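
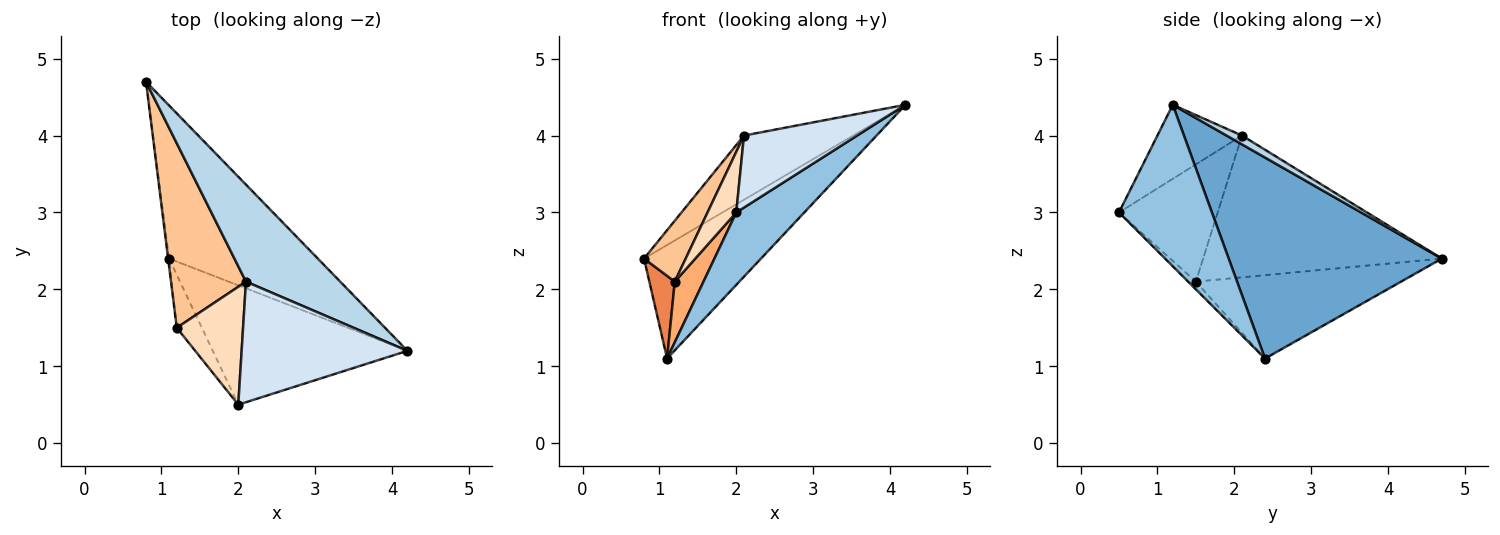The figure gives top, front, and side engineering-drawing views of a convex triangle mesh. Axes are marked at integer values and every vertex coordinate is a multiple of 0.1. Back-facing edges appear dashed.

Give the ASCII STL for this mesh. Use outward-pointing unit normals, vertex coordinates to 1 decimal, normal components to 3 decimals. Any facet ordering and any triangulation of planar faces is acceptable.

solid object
 facet normal 0.736 0.404 -0.544
  outer loop
   vertex 1.1 2.4 1.1
   vertex 0.8 4.7 2.4
   vertex 4.2 1.2 4.4
  endloop
 endfacet
 facet normal 0.578 -0.423 -0.697
  outer loop
   vertex 1.1 2.4 1.1
   vertex 4.2 1.2 4.4
   vertex 2.0 0.5 3.0
  endloop
 endfacet
 facet normal 0.078 0.550 0.831
  outer loop
   vertex 2.1 2.1 4.0
   vertex 4.2 1.2 4.4
   vertex 0.8 4.7 2.4
  endloop
 endfacet
 facet normal -0.358 -0.479 0.802
  outer loop
   vertex 2.1 2.1 4.0
   vertex 2.0 0.5 3.0
   vertex 4.2 1.2 4.4
  endloop
 endfacet
 facet normal -0.992 -0.123 -0.011
  outer loop
   vertex 1.2 1.5 2.1
   vertex 0.8 4.7 2.4
   vertex 1.1 2.4 1.1
  endloop
 endfacet
 facet normal -0.198 -0.738 -0.645
  outer loop
   vertex 1.2 1.5 2.1
   vertex 1.1 2.4 1.1
   vertex 2.0 0.5 3.0
  endloop
 endfacet
 facet normal -0.874 -0.153 0.462
  outer loop
   vertex 1.2 1.5 2.1
   vertex 2.1 2.1 4.0
   vertex 0.8 4.7 2.4
  endloop
 endfacet
 facet normal -0.844 -0.246 0.477
  outer loop
   vertex 1.2 1.5 2.1
   vertex 2.0 0.5 3.0
   vertex 2.1 2.1 4.0
  endloop
 endfacet
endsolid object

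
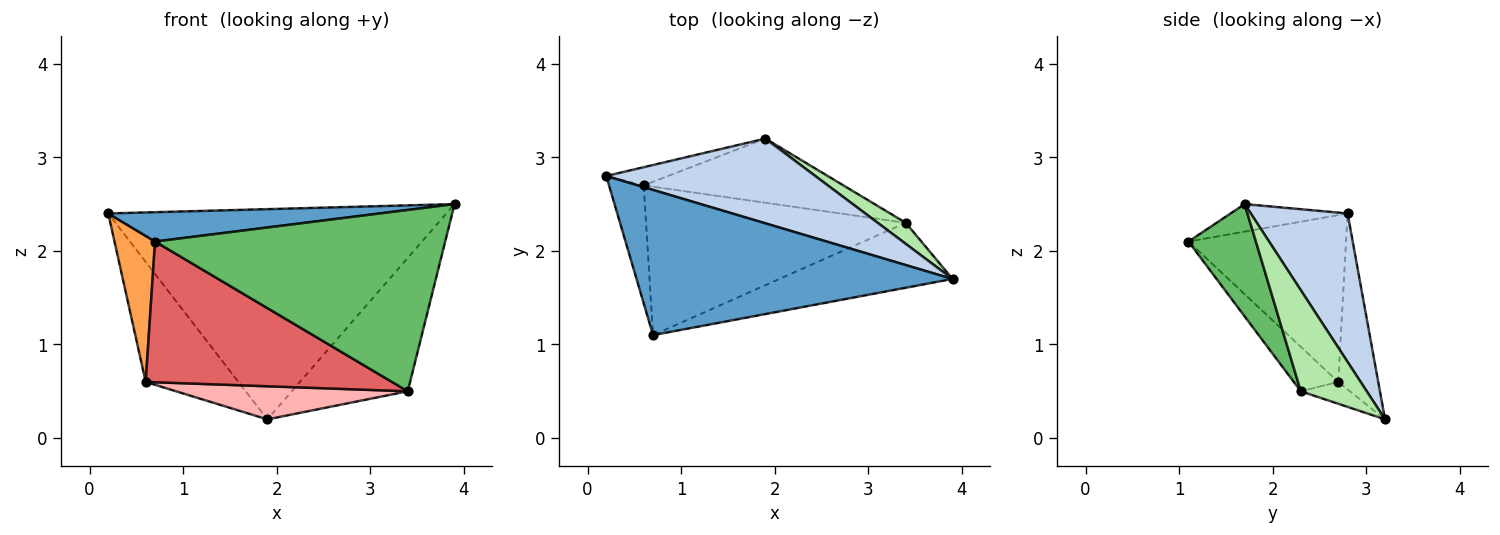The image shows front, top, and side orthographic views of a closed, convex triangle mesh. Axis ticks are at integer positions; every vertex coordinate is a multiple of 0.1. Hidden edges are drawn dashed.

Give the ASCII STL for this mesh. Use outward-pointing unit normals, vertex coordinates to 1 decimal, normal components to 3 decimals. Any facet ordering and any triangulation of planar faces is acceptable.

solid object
 facet normal -0.085 -0.197 0.977
  outer loop
   vertex 0.7 1.1 2.1
   vertex 3.9 1.7 2.5
   vertex 0.2 2.8 2.4
  endloop
 endfacet
 facet normal 0.257 0.896 0.361
  outer loop
   vertex 1.9 3.2 0.2
   vertex 0.2 2.8 2.4
   vertex 3.9 1.7 2.5
  endloop
 endfacet
 facet normal -0.949 -0.244 -0.197
  outer loop
   vertex 0.6 2.7 0.6
   vertex 0.7 1.1 2.1
   vertex 0.2 2.8 2.4
  endloop
 endfacet
 facet normal -0.392 0.910 -0.138
  outer loop
   vertex 0.6 2.7 0.6
   vertex 0.2 2.8 2.4
   vertex 1.9 3.2 0.2
  endloop
 endfacet
 facet normal 0.214 -0.920 -0.329
  outer loop
   vertex 3.4 2.3 0.5
   vertex 3.9 1.7 2.5
   vertex 0.7 1.1 2.1
  endloop
 endfacet
 facet normal 0.490 0.861 0.136
  outer loop
   vertex 3.4 2.3 0.5
   vertex 1.9 3.2 0.2
   vertex 3.9 1.7 2.5
  endloop
 endfacet
 facet normal -0.123 -0.683 -0.720
  outer loop
   vertex 3.4 2.3 0.5
   vertex 0.7 1.1 2.1
   vertex 0.6 2.7 0.6
  endloop
 endfacet
 facet normal -0.097 -0.456 -0.885
  outer loop
   vertex 3.4 2.3 0.5
   vertex 0.6 2.7 0.6
   vertex 1.9 3.2 0.2
  endloop
 endfacet
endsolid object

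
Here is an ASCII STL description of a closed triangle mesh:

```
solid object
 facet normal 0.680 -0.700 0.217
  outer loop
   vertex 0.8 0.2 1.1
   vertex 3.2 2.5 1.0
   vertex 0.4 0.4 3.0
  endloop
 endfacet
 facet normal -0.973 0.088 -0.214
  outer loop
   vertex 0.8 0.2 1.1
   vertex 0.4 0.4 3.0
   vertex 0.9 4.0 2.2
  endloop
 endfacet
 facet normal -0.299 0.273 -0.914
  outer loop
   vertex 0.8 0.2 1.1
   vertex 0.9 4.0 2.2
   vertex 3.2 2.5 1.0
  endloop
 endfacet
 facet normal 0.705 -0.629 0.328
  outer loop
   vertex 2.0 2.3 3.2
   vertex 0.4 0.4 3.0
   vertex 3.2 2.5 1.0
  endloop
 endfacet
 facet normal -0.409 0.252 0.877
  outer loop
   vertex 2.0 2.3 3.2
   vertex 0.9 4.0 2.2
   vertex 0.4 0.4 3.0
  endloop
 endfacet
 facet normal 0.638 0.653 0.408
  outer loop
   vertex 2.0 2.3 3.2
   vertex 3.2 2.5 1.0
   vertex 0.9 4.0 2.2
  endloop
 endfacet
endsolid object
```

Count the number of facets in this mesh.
6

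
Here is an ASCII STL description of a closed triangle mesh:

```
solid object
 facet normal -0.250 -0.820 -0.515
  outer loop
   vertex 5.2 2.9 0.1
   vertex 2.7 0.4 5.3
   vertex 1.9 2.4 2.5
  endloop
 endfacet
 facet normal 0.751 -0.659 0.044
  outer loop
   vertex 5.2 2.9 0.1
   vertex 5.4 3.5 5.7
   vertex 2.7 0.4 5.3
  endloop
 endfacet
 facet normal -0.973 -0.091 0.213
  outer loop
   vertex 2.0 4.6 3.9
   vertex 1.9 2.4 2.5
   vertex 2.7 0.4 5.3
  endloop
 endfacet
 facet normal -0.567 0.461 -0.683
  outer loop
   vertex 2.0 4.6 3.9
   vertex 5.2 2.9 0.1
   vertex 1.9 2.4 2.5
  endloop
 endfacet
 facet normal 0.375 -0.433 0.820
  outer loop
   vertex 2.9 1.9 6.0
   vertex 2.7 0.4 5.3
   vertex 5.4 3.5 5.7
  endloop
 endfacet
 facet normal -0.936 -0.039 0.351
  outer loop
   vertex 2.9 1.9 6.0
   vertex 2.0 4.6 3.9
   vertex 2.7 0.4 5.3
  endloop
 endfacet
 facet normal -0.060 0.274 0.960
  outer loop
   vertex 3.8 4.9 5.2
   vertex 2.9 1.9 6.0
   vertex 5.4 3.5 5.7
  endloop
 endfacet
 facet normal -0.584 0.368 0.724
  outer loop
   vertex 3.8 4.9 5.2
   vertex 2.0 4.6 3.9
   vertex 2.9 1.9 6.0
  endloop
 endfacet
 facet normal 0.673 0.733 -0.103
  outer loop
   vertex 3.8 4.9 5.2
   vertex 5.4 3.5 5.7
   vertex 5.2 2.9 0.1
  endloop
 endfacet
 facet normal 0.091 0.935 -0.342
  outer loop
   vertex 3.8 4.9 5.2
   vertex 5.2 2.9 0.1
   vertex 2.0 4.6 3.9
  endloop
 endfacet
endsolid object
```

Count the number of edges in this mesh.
15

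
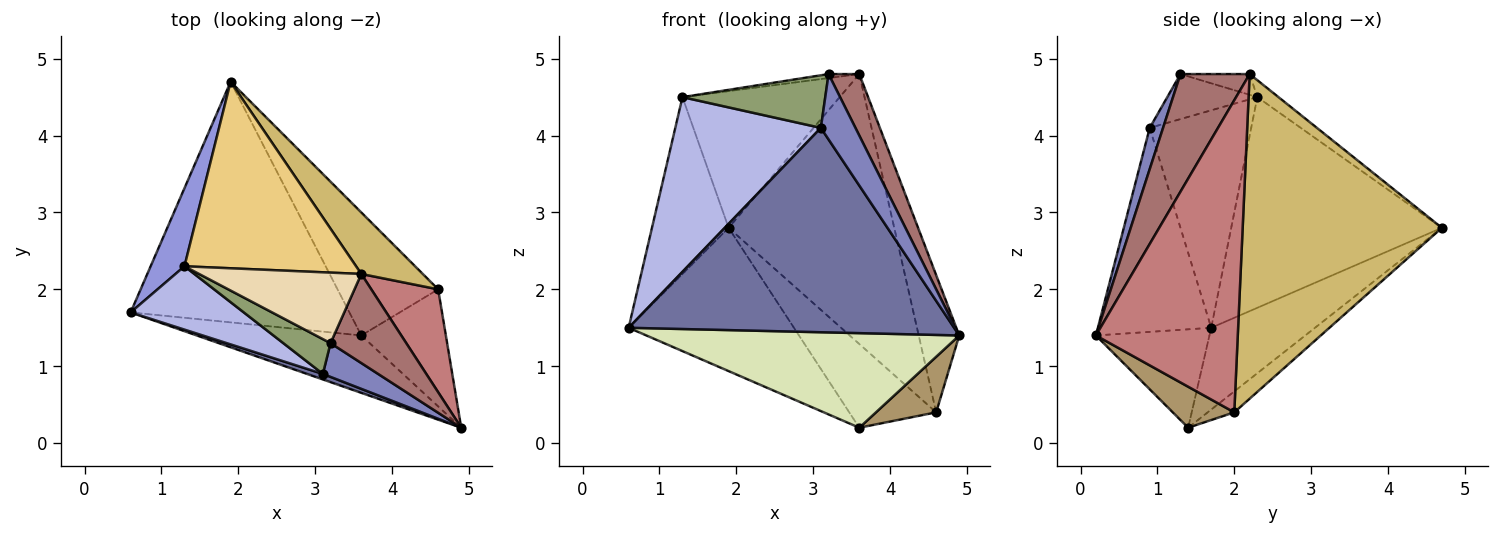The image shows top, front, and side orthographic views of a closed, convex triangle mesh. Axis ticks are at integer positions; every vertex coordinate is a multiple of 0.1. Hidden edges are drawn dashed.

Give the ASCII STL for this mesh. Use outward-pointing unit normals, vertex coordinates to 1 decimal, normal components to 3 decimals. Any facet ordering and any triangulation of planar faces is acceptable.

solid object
 facet normal -0.329 -0.944 0.026
  outer loop
   vertex 3.1 0.9 4.1
   vertex 0.6 1.7 1.5
   vertex 4.9 0.2 1.4
  endloop
 endfacet
 facet normal 0.324 -0.841 0.434
  outer loop
   vertex 3.1 0.9 4.1
   vertex 4.9 0.2 1.4
   vertex 3.2 1.3 4.8
  endloop
 endfacet
 facet normal -0.929 0.338 0.149
  outer loop
   vertex 1.3 2.3 4.5
   vertex 1.9 4.7 2.8
   vertex 0.6 1.7 1.5
  endloop
 endfacet
 facet normal -0.548 -0.786 0.285
  outer loop
   vertex 1.3 2.3 4.5
   vertex 0.6 1.7 1.5
   vertex 3.1 0.9 4.1
  endloop
 endfacet
 facet normal -0.466 -0.738 0.488
  outer loop
   vertex 1.3 2.3 4.5
   vertex 3.1 0.9 4.1
   vertex 3.2 1.3 4.8
  endloop
 endfacet
 facet normal -0.306 0.487 -0.818
  outer loop
   vertex 3.6 1.4 0.2
   vertex 0.6 1.7 1.5
   vertex 1.9 4.7 2.8
  endloop
 endfacet
 facet normal -0.170 0.554 -0.815
  outer loop
   vertex 3.6 1.4 0.2
   vertex 1.9 4.7 2.8
   vertex 4.6 2.0 0.4
  endloop
 endfacet
 facet normal -0.296 -0.817 -0.495
  outer loop
   vertex 3.6 1.4 0.2
   vertex 4.9 0.2 1.4
   vertex 0.6 1.7 1.5
  endloop
 endfacet
 facet normal 0.401 -0.393 -0.827
  outer loop
   vertex 3.6 1.4 0.2
   vertex 4.6 2.0 0.4
   vertex 4.9 0.2 1.4
  endloop
 endfacet
 facet normal 0.761 0.633 0.144
  outer loop
   vertex 3.6 2.2 4.8
   vertex 4.6 2.0 0.4
   vertex 1.9 4.7 2.8
  endloop
 endfacet
 facet normal -0.079 0.589 0.804
  outer loop
   vertex 3.6 2.2 4.8
   vertex 1.9 4.7 2.8
   vertex 1.3 2.3 4.5
  endloop
 endfacet
 facet normal -0.127 0.056 0.990
  outer loop
   vertex 3.6 2.2 4.8
   vertex 1.3 2.3 4.5
   vertex 3.2 1.3 4.8
  endloop
 endfacet
 facet normal 0.788 -0.350 0.507
  outer loop
   vertex 3.6 2.2 4.8
   vertex 3.2 1.3 4.8
   vertex 4.9 0.2 1.4
  endloop
 endfacet
 facet normal 0.942 0.269 0.202
  outer loop
   vertex 3.6 2.2 4.8
   vertex 4.9 0.2 1.4
   vertex 4.6 2.0 0.4
  endloop
 endfacet
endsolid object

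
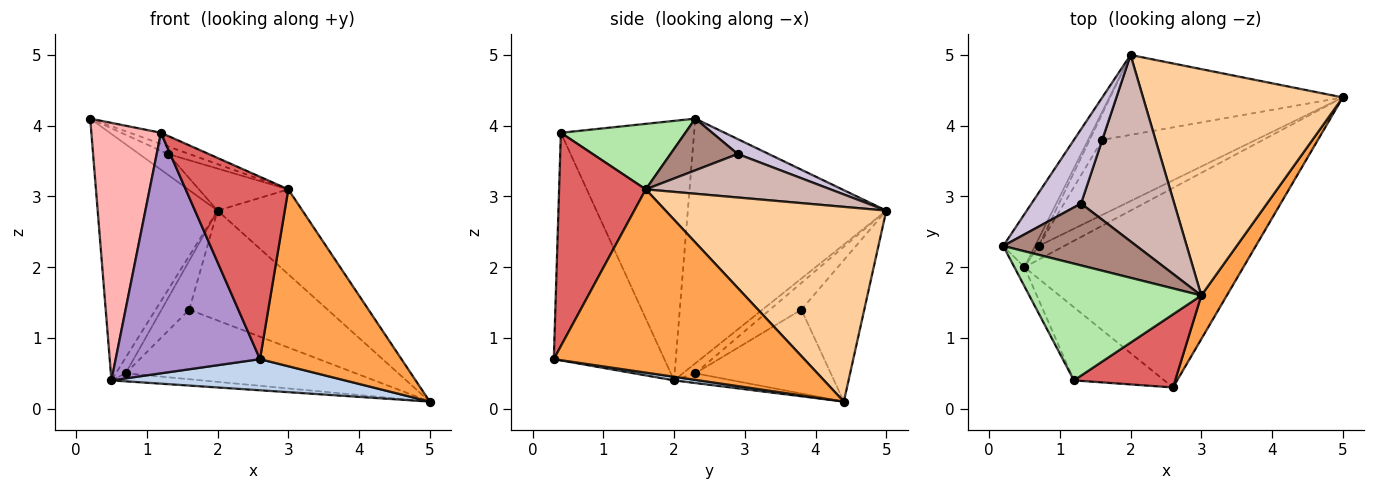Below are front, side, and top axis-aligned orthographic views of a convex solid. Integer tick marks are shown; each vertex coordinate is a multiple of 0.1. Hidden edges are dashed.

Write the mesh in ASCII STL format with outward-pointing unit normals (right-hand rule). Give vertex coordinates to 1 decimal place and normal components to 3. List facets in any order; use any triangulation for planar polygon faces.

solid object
 facet normal -0.851 0.514 -0.111
  outer loop
   vertex 0.5 2.0 0.4
   vertex 0.2 2.3 4.1
   vertex 2.0 5.0 2.8
  endloop
 endfacet
 facet normal 0.016 -0.154 -0.988
  outer loop
   vertex 0.5 2.0 0.4
   vertex 5.0 4.4 0.1
   vertex 2.6 0.3 0.7
  endloop
 endfacet
 facet normal 0.864 -0.488 0.120
  outer loop
   vertex 3.0 1.6 3.1
   vertex 2.6 0.3 0.7
   vertex 5.0 4.4 0.1
  endloop
 endfacet
 facet normal 0.674 0.259 0.692
  outer loop
   vertex 3.0 1.6 3.1
   vertex 5.0 4.4 0.1
   vertex 2.0 5.0 2.8
  endloop
 endfacet
 facet normal -0.345 0.759 -0.552
  outer loop
   vertex 1.6 3.8 1.4
   vertex 2.0 5.0 2.8
   vertex 5.0 4.4 0.1
  endloop
 endfacet
 facet normal 0.355 0.089 0.931
  outer loop
   vertex 1.2 0.4 3.9
   vertex 3.0 1.6 3.1
   vertex 0.2 2.3 4.1
  endloop
 endfacet
 facet normal 0.617 -0.730 0.293
  outer loop
   vertex 1.2 0.4 3.9
   vertex 2.6 0.3 0.7
   vertex 3.0 1.6 3.1
  endloop
 endfacet
 facet normal -0.886 -0.463 -0.034
  outer loop
   vertex 1.2 0.4 3.9
   vertex 0.2 2.3 4.1
   vertex 0.5 2.0 0.4
  endloop
 endfacet
 facet normal -0.591 -0.772 -0.235
  outer loop
   vertex 1.2 0.4 3.9
   vertex 0.5 2.0 0.4
   vertex 2.6 0.3 0.7
  endloop
 endfacet
 facet normal 0.279 0.259 0.925
  outer loop
   vertex 1.3 2.9 3.6
   vertex 2.0 5.0 2.8
   vertex 0.2 2.3 4.1
  endloop
 endfacet
 facet normal 0.359 0.113 0.926
  outer loop
   vertex 1.3 2.9 3.6
   vertex 0.2 2.3 4.1
   vertex 3.0 1.6 3.1
  endloop
 endfacet
 facet normal 0.414 0.200 0.888
  outer loop
   vertex 1.3 2.9 3.6
   vertex 3.0 1.6 3.1
   vertex 2.0 5.0 2.8
  endloop
 endfacet
 facet normal -0.757 0.595 -0.270
  outer loop
   vertex 0.7 2.3 0.5
   vertex 0.5 2.0 0.4
   vertex 2.0 5.0 2.8
  endloop
 endfacet
 facet normal -0.707 0.624 -0.333
  outer loop
   vertex 0.7 2.3 0.5
   vertex 2.0 5.0 2.8
   vertex 1.6 3.8 1.4
  endloop
 endfacet
 facet normal -0.311 0.481 -0.820
  outer loop
   vertex 0.7 2.3 0.5
   vertex 5.0 4.4 0.1
   vertex 0.5 2.0 0.4
  endloop
 endfacet
 facet normal -0.372 0.631 -0.681
  outer loop
   vertex 0.7 2.3 0.5
   vertex 1.6 3.8 1.4
   vertex 5.0 4.4 0.1
  endloop
 endfacet
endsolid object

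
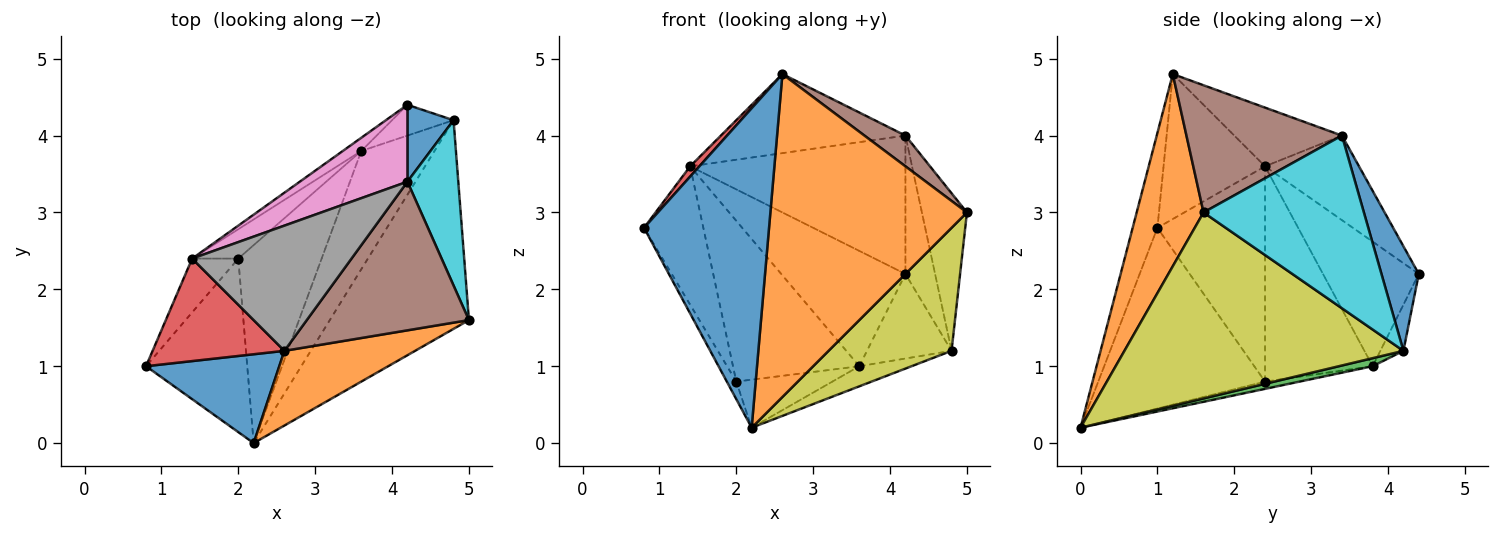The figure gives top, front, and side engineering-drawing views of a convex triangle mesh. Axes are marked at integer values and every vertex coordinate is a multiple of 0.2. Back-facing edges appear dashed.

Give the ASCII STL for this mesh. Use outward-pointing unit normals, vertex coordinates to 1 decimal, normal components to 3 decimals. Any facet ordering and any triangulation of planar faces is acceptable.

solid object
 facet normal -0.187 -0.946 0.263
  outer loop
   vertex 2.6 1.2 4.8
   vertex 0.8 1.0 2.8
   vertex 2.2 0.0 0.2
  endloop
 endfacet
 facet normal 0.315 -0.925 0.214
  outer loop
   vertex 2.6 1.2 4.8
   vertex 2.2 0.0 0.2
   vertex 5.0 1.6 3.0
  endloop
 endfacet
 facet normal -0.871 0.049 -0.488
  outer loop
   vertex 2.0 2.4 0.8
   vertex 2.2 0.0 0.2
   vertex 0.8 1.0 2.8
  endloop
 endfacet
 facet normal -0.738 -0.067 0.671
  outer loop
   vertex 1.4 2.4 3.6
   vertex 0.8 1.0 2.8
   vertex 2.6 1.2 4.8
  endloop
 endfacet
 facet normal -0.861 0.474 -0.184
  outer loop
   vertex 1.4 2.4 3.6
   vertex 2.0 2.4 0.8
   vertex 0.8 1.0 2.8
  endloop
 endfacet
 facet normal 0.609 -0.161 0.777
  outer loop
   vertex 4.2 3.4 4.0
   vertex 2.6 1.2 4.8
   vertex 5.0 1.6 3.0
  endloop
 endfacet
 facet normal -0.357 0.817 0.454
  outer loop
   vertex 4.2 3.4 4.0
   vertex 4.2 4.4 2.2
   vertex 1.4 2.4 3.6
  endloop
 endfacet
 facet normal -0.297 0.510 0.807
  outer loop
   vertex 4.2 3.4 4.0
   vertex 1.4 2.4 3.6
   vertex 2.6 1.2 4.8
  endloop
 endfacet
 facet normal 0.755 -0.333 -0.565
  outer loop
   vertex 4.8 4.2 1.2
   vertex 5.0 1.6 3.0
   vertex 2.2 0.0 0.2
  endloop
 endfacet
 facet normal 0.926 0.260 0.273
  outer loop
   vertex 4.8 4.2 1.2
   vertex 4.2 3.4 4.0
   vertex 5.0 1.6 3.0
  endloop
 endfacet
 facet normal 0.740 0.588 0.327
  outer loop
   vertex 4.8 4.2 1.2
   vertex 4.2 4.4 2.2
   vertex 4.2 3.4 4.0
  endloop
 endfacet
 facet normal -0.085 0.235 -0.968
  outer loop
   vertex 3.6 3.8 1.0
   vertex 2.2 0.0 0.2
   vertex 2.0 2.4 0.8
  endloop
 endfacet
 facet normal 0.108 0.167 -0.980
  outer loop
   vertex 3.6 3.8 1.0
   vertex 4.8 4.2 1.2
   vertex 2.2 0.0 0.2
  endloop
 endfacet
 facet normal -0.248 0.910 -0.331
  outer loop
   vertex 3.6 3.8 1.0
   vertex 4.2 4.4 2.2
   vertex 4.8 4.2 1.2
  endloop
 endfacet
 facet normal -0.608 0.789 -0.090
  outer loop
   vertex 3.6 3.8 1.0
   vertex 1.4 2.4 3.6
   vertex 4.2 4.4 2.2
  endloop
 endfacet
 facet normal -0.642 0.754 -0.138
  outer loop
   vertex 3.6 3.8 1.0
   vertex 2.0 2.4 0.8
   vertex 1.4 2.4 3.6
  endloop
 endfacet
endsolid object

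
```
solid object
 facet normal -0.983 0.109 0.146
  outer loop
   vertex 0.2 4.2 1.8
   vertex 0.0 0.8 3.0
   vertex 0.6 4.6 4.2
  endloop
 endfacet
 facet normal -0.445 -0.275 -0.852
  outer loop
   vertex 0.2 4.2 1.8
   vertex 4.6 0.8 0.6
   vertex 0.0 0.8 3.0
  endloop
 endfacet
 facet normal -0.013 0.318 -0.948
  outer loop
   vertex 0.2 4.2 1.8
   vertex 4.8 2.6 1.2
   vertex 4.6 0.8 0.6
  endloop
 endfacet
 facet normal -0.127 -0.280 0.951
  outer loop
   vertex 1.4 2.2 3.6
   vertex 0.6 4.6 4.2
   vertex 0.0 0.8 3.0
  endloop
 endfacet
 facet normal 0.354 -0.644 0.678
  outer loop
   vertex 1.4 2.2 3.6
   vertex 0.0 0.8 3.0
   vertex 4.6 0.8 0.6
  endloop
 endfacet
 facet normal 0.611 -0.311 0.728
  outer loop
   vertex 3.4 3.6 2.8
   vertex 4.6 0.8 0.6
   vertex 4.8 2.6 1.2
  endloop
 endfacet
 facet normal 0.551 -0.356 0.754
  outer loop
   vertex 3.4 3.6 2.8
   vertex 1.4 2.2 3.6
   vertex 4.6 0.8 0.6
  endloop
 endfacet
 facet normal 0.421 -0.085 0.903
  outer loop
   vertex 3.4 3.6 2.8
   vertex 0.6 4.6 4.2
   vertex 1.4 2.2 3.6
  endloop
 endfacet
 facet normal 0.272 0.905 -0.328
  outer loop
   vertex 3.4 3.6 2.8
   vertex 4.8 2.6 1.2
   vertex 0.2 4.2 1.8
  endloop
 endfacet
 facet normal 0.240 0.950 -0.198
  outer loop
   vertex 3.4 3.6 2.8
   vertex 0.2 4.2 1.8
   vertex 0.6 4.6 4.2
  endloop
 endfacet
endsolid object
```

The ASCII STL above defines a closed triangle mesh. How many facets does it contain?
10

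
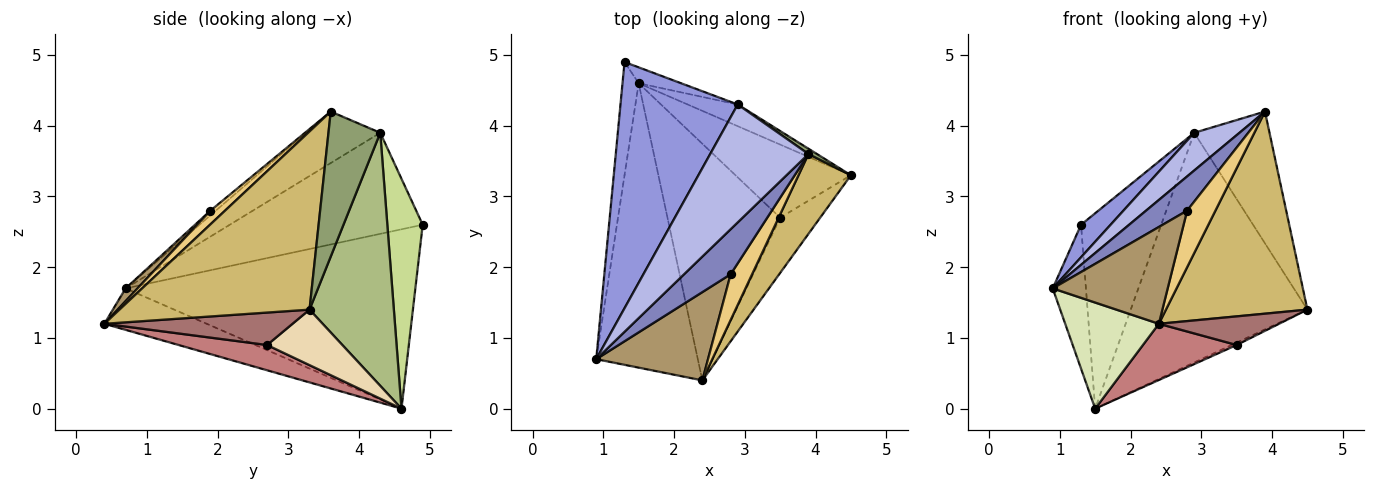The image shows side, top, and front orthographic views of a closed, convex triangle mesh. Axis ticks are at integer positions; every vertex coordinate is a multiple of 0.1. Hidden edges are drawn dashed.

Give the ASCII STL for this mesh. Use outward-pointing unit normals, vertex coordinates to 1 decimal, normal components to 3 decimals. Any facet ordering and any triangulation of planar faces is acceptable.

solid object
 facet normal -0.990 0.113 -0.089
  outer loop
   vertex 1.5 4.6 0.0
   vertex 0.9 0.7 1.7
   vertex 1.3 4.9 2.6
  endloop
 endfacet
 facet normal -0.079 -0.603 0.794
  outer loop
   vertex 2.8 1.9 2.8
   vertex 3.9 3.6 4.2
   vertex 0.9 0.7 1.7
  endloop
 endfacet
 facet normal -0.650 -0.100 0.754
  outer loop
   vertex 2.9 4.3 3.9
   vertex 1.3 4.9 2.6
   vertex 0.9 0.7 1.7
  endloop
 endfacet
 facet normal -0.447 -0.273 0.852
  outer loop
   vertex 2.9 4.3 3.9
   vertex 0.9 0.7 1.7
   vertex 3.9 3.6 4.2
  endloop
 endfacet
 facet normal 0.566 0.823 0.033
  outer loop
   vertex 2.9 4.3 3.9
   vertex 3.9 3.6 4.2
   vertex 4.5 3.3 1.4
  endloop
 endfacet
 facet normal 0.429 0.899 -0.085
  outer loop
   vertex 2.9 4.3 3.9
   vertex 4.5 3.3 1.4
   vertex 1.5 4.6 0.0
  endloop
 endfacet
 facet normal 0.403 0.912 -0.074
  outer loop
   vertex 2.9 4.3 3.9
   vertex 1.5 4.6 0.0
   vertex 1.3 4.9 2.6
  endloop
 endfacet
 facet normal -0.357 -0.327 -0.875
  outer loop
   vertex 2.4 0.4 1.2
   vertex 0.9 0.7 1.7
   vertex 1.5 4.6 0.0
  endloop
 endfacet
 facet normal 0.077 -0.737 0.672
  outer loop
   vertex 2.4 0.4 1.2
   vertex 2.8 1.9 2.8
   vertex 0.9 0.7 1.7
  endloop
 endfacet
 facet normal 0.781 -0.581 0.230
  outer loop
   vertex 2.4 0.4 1.2
   vertex 4.5 3.3 1.4
   vertex 3.9 3.6 4.2
  endloop
 endfacet
 facet normal 0.373 -0.722 0.583
  outer loop
   vertex 2.4 0.4 1.2
   vertex 3.9 3.6 4.2
   vertex 2.8 1.9 2.8
  endloop
 endfacet
 facet normal 0.433 0.029 -0.901
  outer loop
   vertex 3.5 2.7 0.9
   vertex 1.5 4.6 0.0
   vertex 4.5 3.3 1.4
  endloop
 endfacet
 facet normal 0.584 -0.373 -0.721
  outer loop
   vertex 3.5 2.7 0.9
   vertex 4.5 3.3 1.4
   vertex 2.4 0.4 1.2
  endloop
 endfacet
 facet normal 0.213 -0.226 -0.951
  outer loop
   vertex 3.5 2.7 0.9
   vertex 2.4 0.4 1.2
   vertex 1.5 4.6 0.0
  endloop
 endfacet
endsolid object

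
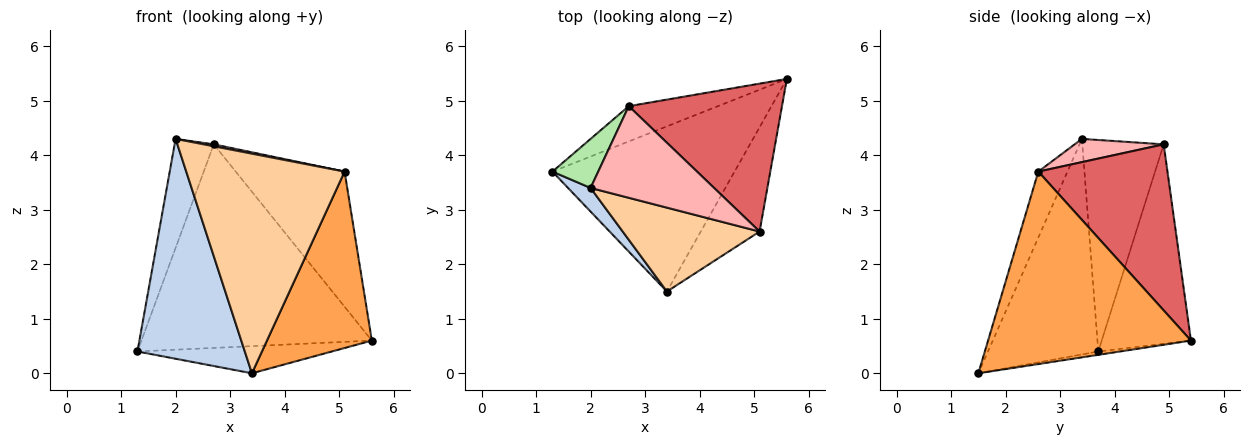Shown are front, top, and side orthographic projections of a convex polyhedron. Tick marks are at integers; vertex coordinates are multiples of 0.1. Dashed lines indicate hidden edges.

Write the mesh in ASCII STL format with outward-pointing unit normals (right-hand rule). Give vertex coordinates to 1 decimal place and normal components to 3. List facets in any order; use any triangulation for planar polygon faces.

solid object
 facet normal -0.018 0.162 -0.987
  outer loop
   vertex 3.4 1.5 0.0
   vertex 1.3 3.7 0.4
   vertex 5.6 5.4 0.6
  endloop
 endfacet
 facet normal -0.715 -0.696 0.075
  outer loop
   vertex 2.0 3.4 4.3
   vertex 1.3 3.7 0.4
   vertex 3.4 1.5 0.0
  endloop
 endfacet
 facet normal 0.857 -0.443 -0.262
  outer loop
   vertex 5.1 2.6 3.7
   vertex 3.4 1.5 0.0
   vertex 5.6 5.4 0.6
  endloop
 endfacet
 facet normal -0.170 -0.921 0.352
  outer loop
   vertex 5.1 2.6 3.7
   vertex 2.0 3.4 4.3
   vertex 3.4 1.5 0.0
  endloop
 endfacet
 facet normal -0.357 0.921 -0.159
  outer loop
   vertex 2.7 4.9 4.2
   vertex 5.6 5.4 0.6
   vertex 1.3 3.7 0.4
  endloop
 endfacet
 facet normal -0.884 0.426 0.191
  outer loop
   vertex 2.7 4.9 4.2
   vertex 1.3 3.7 0.4
   vertex 2.0 3.4 4.3
  endloop
 endfacet
 facet normal 0.625 0.527 0.576
  outer loop
   vertex 2.7 4.9 4.2
   vertex 5.1 2.6 3.7
   vertex 5.6 5.4 0.6
  endloop
 endfacet
 facet normal 0.185 -0.021 0.983
  outer loop
   vertex 2.7 4.9 4.2
   vertex 2.0 3.4 4.3
   vertex 5.1 2.6 3.7
  endloop
 endfacet
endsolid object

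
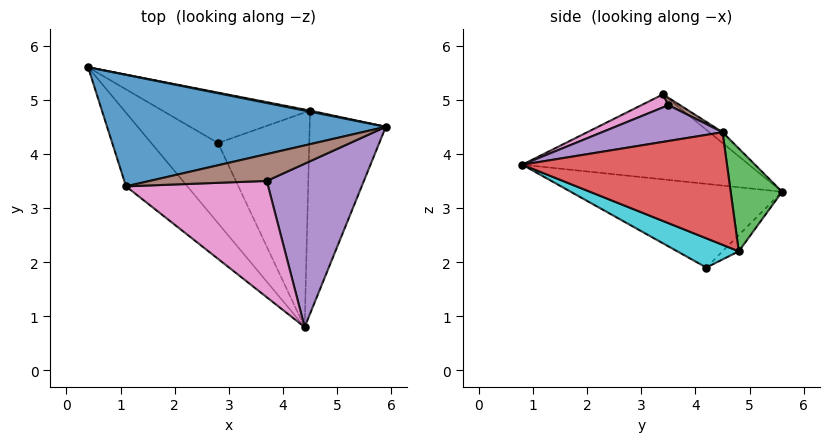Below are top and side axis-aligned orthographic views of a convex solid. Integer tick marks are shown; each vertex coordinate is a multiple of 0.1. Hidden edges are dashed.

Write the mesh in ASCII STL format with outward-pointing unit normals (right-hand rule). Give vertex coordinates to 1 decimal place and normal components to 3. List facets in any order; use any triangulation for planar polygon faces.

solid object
 facet normal -0.030 0.627 0.778
  outer loop
   vertex 1.1 3.4 5.1
   vertex 5.9 4.5 4.4
   vertex 0.4 5.6 3.3
  endloop
 endfacet
 facet normal -0.653 -0.593 -0.471
  outer loop
   vertex 1.1 3.4 5.1
   vertex 0.4 5.6 3.3
   vertex 4.4 0.8 3.8
  endloop
 endfacet
 facet normal 0.194 0.981 0.010
  outer loop
   vertex 4.5 4.8 2.2
   vertex 0.4 5.6 3.3
   vertex 5.9 4.5 4.4
  endloop
 endfacet
 facet normal 0.804 -0.238 -0.544
  outer loop
   vertex 4.5 4.8 2.2
   vertex 5.9 4.5 4.4
   vertex 4.4 0.8 3.8
  endloop
 endfacet
 facet normal 0.332 -0.281 0.900
  outer loop
   vertex 3.7 3.5 4.9
   vertex 4.4 0.8 3.8
   vertex 5.9 4.5 4.4
  endloop
 endfacet
 facet normal 0.059 0.339 0.939
  outer loop
   vertex 3.7 3.5 4.9
   vertex 5.9 4.5 4.4
   vertex 1.1 3.4 5.1
  endloop
 endfacet
 facet normal 0.085 -0.357 0.930
  outer loop
   vertex 3.7 3.5 4.9
   vertex 1.1 3.4 5.1
   vertex 4.4 0.8 3.8
  endloop
 endfacet
 facet normal -0.635 -0.582 -0.507
  outer loop
   vertex 2.8 4.2 1.9
   vertex 4.4 0.8 3.8
   vertex 0.4 5.6 3.3
  endloop
 endfacet
 facet normal -0.085 0.628 -0.774
  outer loop
   vertex 2.8 4.2 1.9
   vertex 0.4 5.6 3.3
   vertex 4.5 4.8 2.2
  endloop
 endfacet
 facet normal 0.284 -0.362 -0.888
  outer loop
   vertex 2.8 4.2 1.9
   vertex 4.5 4.8 2.2
   vertex 4.4 0.8 3.8
  endloop
 endfacet
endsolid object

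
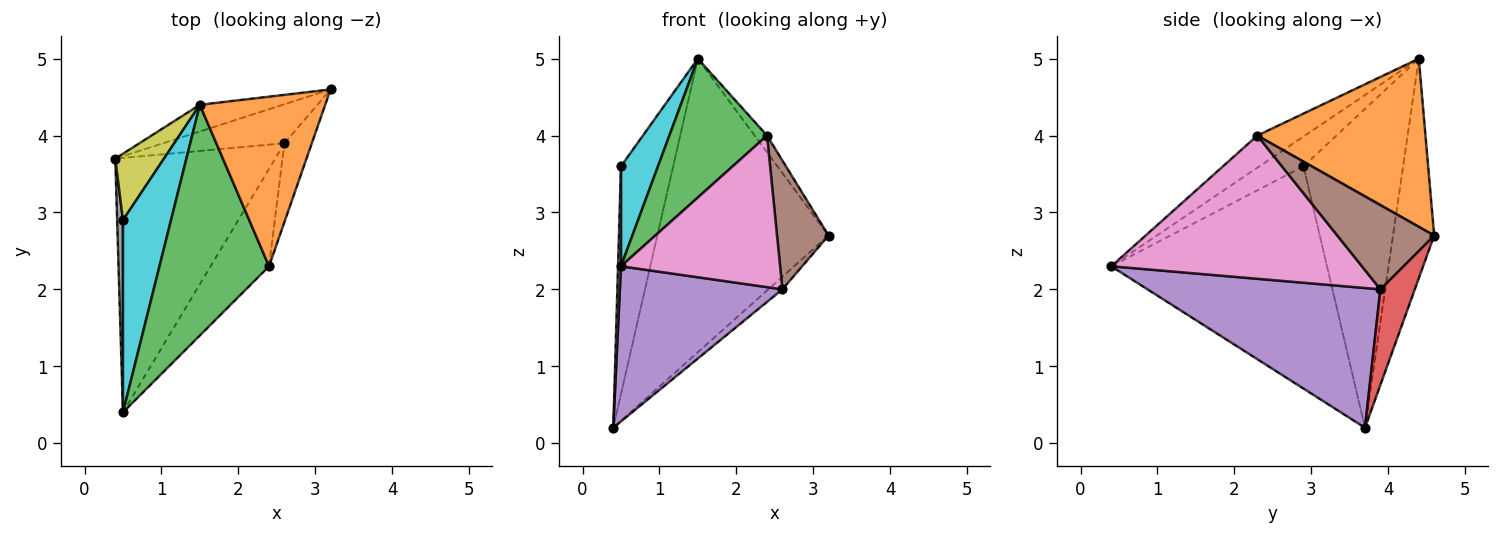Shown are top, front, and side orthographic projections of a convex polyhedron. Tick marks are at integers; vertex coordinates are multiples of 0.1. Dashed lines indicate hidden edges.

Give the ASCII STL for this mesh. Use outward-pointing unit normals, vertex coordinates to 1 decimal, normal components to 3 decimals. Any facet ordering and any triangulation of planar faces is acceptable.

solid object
 facet normal -0.233 0.969 -0.088
  outer loop
   vertex 1.5 4.4 5.0
   vertex 3.2 4.6 2.7
   vertex 0.4 3.7 0.2
  endloop
 endfacet
 facet normal 0.800 0.059 0.597
  outer loop
   vertex 2.4 2.3 4.0
   vertex 3.2 4.6 2.7
   vertex 1.5 4.4 5.0
  endloop
 endfacet
 facet normal -0.243 -0.500 0.831
  outer loop
   vertex 2.4 2.3 4.0
   vertex 1.5 4.4 5.0
   vertex 0.5 0.4 2.3
  endloop
 endfacet
 facet normal 0.600 0.247 -0.761
  outer loop
   vertex 2.6 3.9 2.0
   vertex 0.4 3.7 0.2
   vertex 3.2 4.6 2.7
  endloop
 endfacet
 facet normal 0.598 -0.417 -0.684
  outer loop
   vertex 2.6 3.9 2.0
   vertex 0.5 0.4 2.3
   vertex 0.4 3.7 0.2
  endloop
 endfacet
 facet normal 0.849 -0.451 -0.276
  outer loop
   vertex 2.6 3.9 2.0
   vertex 3.2 4.6 2.7
   vertex 2.4 2.3 4.0
  endloop
 endfacet
 facet normal 0.798 -0.507 -0.326
  outer loop
   vertex 2.6 3.9 2.0
   vertex 2.4 2.3 4.0
   vertex 0.5 0.4 2.3
  endloop
 endfacet
 facet normal -1.000 -0.014 0.026
  outer loop
   vertex 0.5 2.9 3.6
   vertex 0.4 3.7 0.2
   vertex 0.5 0.4 2.3
  endloop
 endfacet
 facet normal -0.878 0.460 0.134
  outer loop
   vertex 0.5 2.9 3.6
   vertex 1.5 4.4 5.0
   vertex 0.4 3.7 0.2
  endloop
 endfacet
 facet normal -0.482 -0.404 0.777
  outer loop
   vertex 0.5 2.9 3.6
   vertex 0.5 0.4 2.3
   vertex 1.5 4.4 5.0
  endloop
 endfacet
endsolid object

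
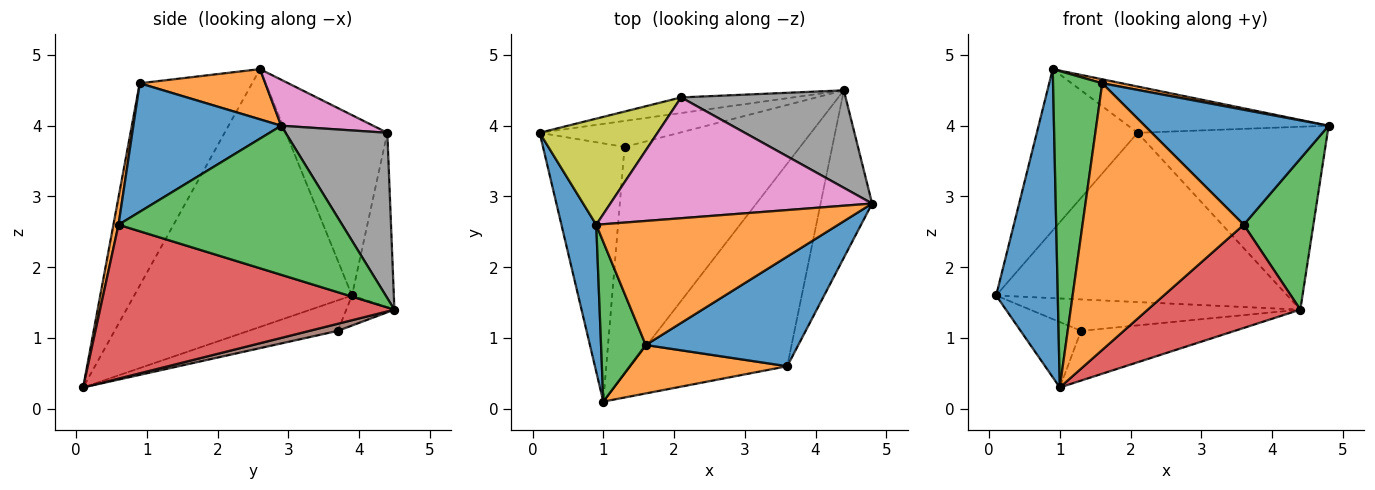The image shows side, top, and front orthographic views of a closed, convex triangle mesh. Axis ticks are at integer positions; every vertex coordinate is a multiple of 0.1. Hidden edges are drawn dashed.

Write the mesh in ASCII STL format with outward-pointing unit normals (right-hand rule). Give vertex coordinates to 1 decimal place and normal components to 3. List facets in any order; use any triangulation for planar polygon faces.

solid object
 facet normal -0.954 -0.270 0.129
  outer loop
   vertex 0.9 2.6 4.8
   vertex 0.1 3.9 1.6
   vertex 1.0 0.1 0.3
  endloop
 endfacet
 facet normal 0.203 -0.031 0.979
  outer loop
   vertex 1.6 0.9 4.6
   vertex 4.8 2.9 4.0
   vertex 0.9 2.6 4.8
  endloop
 endfacet
 facet normal -0.898 -0.393 0.198
  outer loop
   vertex 1.6 0.9 4.6
   vertex 0.9 2.6 4.8
   vertex 1.0 0.1 0.3
  endloop
 endfacet
 facet normal -0.341 0.231 -0.911
  outer loop
   vertex 1.3 3.7 1.1
   vertex 1.0 0.1 0.3
   vertex 0.1 3.9 1.6
  endloop
 endfacet
 facet normal -0.136 0.763 -0.631
  outer loop
   vertex 1.3 3.7 1.1
   vertex 0.1 3.9 1.6
   vertex 4.4 4.5 1.4
  endloop
 endfacet
 facet normal 0.039 0.214 -0.976
  outer loop
   vertex 1.3 3.7 1.1
   vertex 4.4 4.5 1.4
   vertex 1.0 0.1 0.3
  endloop
 endfacet
 facet normal 0.162 0.353 0.922
  outer loop
   vertex 2.1 4.4 3.9
   vertex 0.9 2.6 4.8
   vertex 4.8 2.9 4.0
  endloop
 endfacet
 facet normal 0.427 0.798 0.425
  outer loop
   vertex 2.1 4.4 3.9
   vertex 4.8 2.9 4.0
   vertex 4.4 4.5 1.4
  endloop
 endfacet
 facet normal -0.644 0.639 0.421
  outer loop
   vertex 2.1 4.4 3.9
   vertex 0.1 3.9 1.6
   vertex 0.9 2.6 4.8
  endloop
 endfacet
 facet normal -0.142 0.986 -0.091
  outer loop
   vertex 2.1 4.4 3.9
   vertex 4.4 4.5 1.4
   vertex 0.1 3.9 1.6
  endloop
 endfacet
 facet normal 0.503 -0.625 0.597
  outer loop
   vertex 3.6 0.6 2.6
   vertex 4.8 2.9 4.0
   vertex 1.6 0.9 4.6
  endloop
 endfacet
 facet normal 0.031 -0.983 0.179
  outer loop
   vertex 3.6 0.6 2.6
   vertex 1.6 0.9 4.6
   vertex 1.0 0.1 0.3
  endloop
 endfacet
 facet normal 0.907 -0.282 -0.313
  outer loop
   vertex 3.6 0.6 2.6
   vertex 4.4 4.5 1.4
   vertex 4.8 2.9 4.0
  endloop
 endfacet
 facet normal 0.659 -0.341 -0.670
  outer loop
   vertex 3.6 0.6 2.6
   vertex 1.0 0.1 0.3
   vertex 4.4 4.5 1.4
  endloop
 endfacet
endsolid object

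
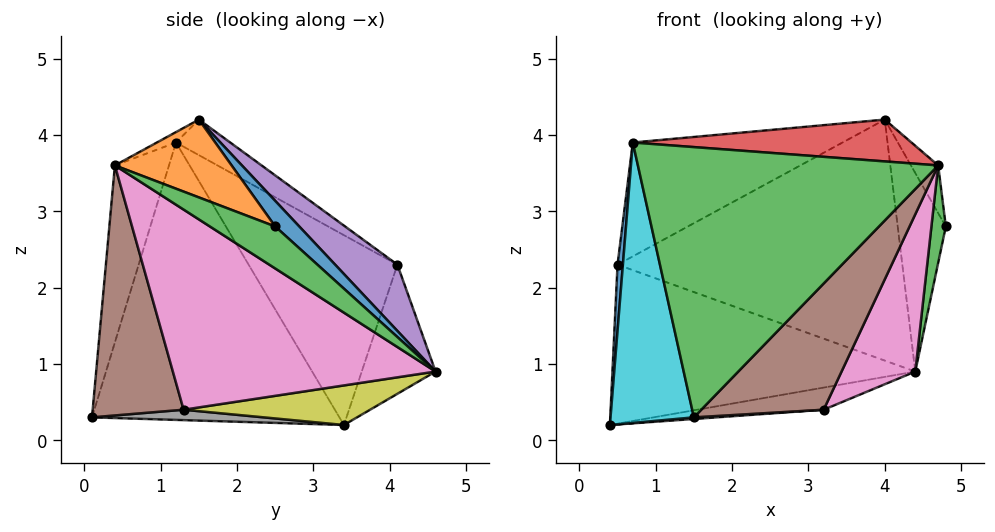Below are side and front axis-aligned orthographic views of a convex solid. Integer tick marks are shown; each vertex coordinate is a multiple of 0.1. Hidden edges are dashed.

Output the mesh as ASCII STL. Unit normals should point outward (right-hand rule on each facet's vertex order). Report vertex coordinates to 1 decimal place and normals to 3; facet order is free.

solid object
 facet normal 0.333 0.667 0.667
  outer loop
   vertex 4.4 4.6 0.9
   vertex 4.0 1.5 4.2
   vertex 4.8 2.5 2.8
  endloop
 endfacet
 facet normal 0.791 0.185 0.584
  outer loop
   vertex 4.7 0.4 3.6
   vertex 4.8 2.5 2.8
   vertex 4.0 1.5 4.2
  endloop
 endfacet
 facet normal 0.893 -0.197 -0.406
  outer loop
   vertex 4.7 0.4 3.6
   vertex 4.4 4.6 0.9
   vertex 4.8 2.5 2.8
  endloop
 endfacet
 facet normal -0.226 0.927 -0.298
  outer loop
   vertex 0.5 4.1 2.3
   vertex 4.4 4.6 0.9
   vertex 0.4 3.4 0.2
  endloop
 endfacet
 facet normal 0.155 0.711 0.686
  outer loop
   vertex 0.5 4.1 2.3
   vertex 4.0 1.5 4.2
   vertex 4.4 4.6 0.9
  endloop
 endfacet
 facet normal 0.532 -0.716 -0.451
  outer loop
   vertex 3.2 1.3 0.4
   vertex 4.7 0.4 3.6
   vertex 1.5 0.1 0.3
  endloop
 endfacet
 facet normal 0.852 -0.239 -0.466
  outer loop
   vertex 3.2 1.3 0.4
   vertex 4.4 4.6 0.9
   vertex 4.7 0.4 3.6
  endloop
 endfacet
 facet normal 0.065 -0.009 -0.998
  outer loop
   vertex 3.2 1.3 0.4
   vertex 1.5 0.1 0.3
   vertex 0.4 3.4 0.2
  endloop
 endfacet
 facet normal 0.143 0.097 -0.985
  outer loop
   vertex 3.2 1.3 0.4
   vertex 0.4 3.4 0.2
   vertex 4.4 4.6 0.9
  endloop
 endfacet
 facet normal -0.942 -0.317 -0.112
  outer loop
   vertex 0.7 1.2 3.9
   vertex 0.4 3.4 0.2
   vertex 1.5 0.1 0.3
  endloop
 endfacet
 facet normal -0.998 -0.036 0.059
  outer loop
   vertex 0.7 1.2 3.9
   vertex 0.5 4.1 2.3
   vertex 0.4 3.4 0.2
  endloop
 endfacet
 facet normal -0.122 0.473 0.873
  outer loop
   vertex 0.7 1.2 3.9
   vertex 4.0 1.5 4.2
   vertex 0.5 4.1 2.3
  endloop
 endfacet
 facet normal -0.171 -0.952 0.253
  outer loop
   vertex 0.7 1.2 3.9
   vertex 1.5 0.1 0.3
   vertex 4.7 0.4 3.6
  endloop
 endfacet
 facet normal -0.034 -0.495 0.868
  outer loop
   vertex 0.7 1.2 3.9
   vertex 4.7 0.4 3.6
   vertex 4.0 1.5 4.2
  endloop
 endfacet
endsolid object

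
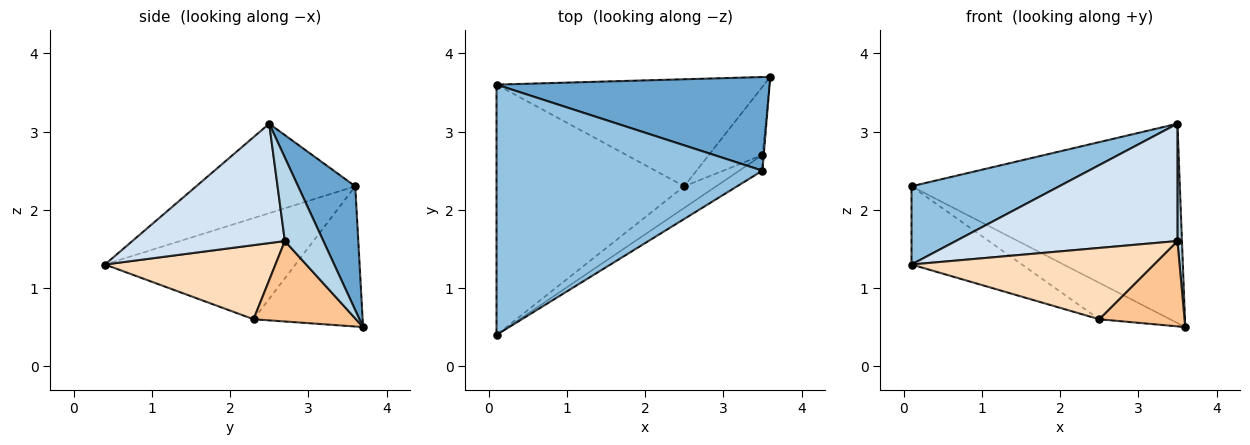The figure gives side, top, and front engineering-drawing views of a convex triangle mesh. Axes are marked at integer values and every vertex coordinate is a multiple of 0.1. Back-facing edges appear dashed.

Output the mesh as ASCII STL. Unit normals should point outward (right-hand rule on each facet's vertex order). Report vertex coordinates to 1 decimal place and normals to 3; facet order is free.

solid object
 facet normal 0.189 0.889 0.417
  outer loop
   vertex 3.5 2.5 3.1
   vertex 3.6 3.7 0.5
   vertex 0.1 3.6 2.3
  endloop
 endfacet
 facet normal -0.306 -0.284 0.909
  outer loop
   vertex 3.5 2.5 3.1
   vertex 0.1 3.6 2.3
   vertex 0.1 0.4 1.3
  endloop
 endfacet
 facet normal 0.993 -0.116 -0.016
  outer loop
   vertex 3.5 2.7 1.6
   vertex 3.6 3.7 0.5
   vertex 3.5 2.5 3.1
  endloop
 endfacet
 facet normal 0.564 -0.819 -0.109
  outer loop
   vertex 3.5 2.7 1.6
   vertex 3.5 2.5 3.1
   vertex 0.1 0.4 1.3
  endloop
 endfacet
 facet normal -0.444 0.289 -0.848
  outer loop
   vertex 2.5 2.3 0.6
   vertex 0.1 3.6 2.3
   vertex 3.6 3.7 0.5
  endloop
 endfacet
 facet normal -0.458 0.265 -0.849
  outer loop
   vertex 2.5 2.3 0.6
   vertex 0.1 0.4 1.3
   vertex 0.1 3.6 2.3
  endloop
 endfacet
 facet normal 0.684 -0.570 -0.456
  outer loop
   vertex 2.5 2.3 0.6
   vertex 3.6 3.7 0.5
   vertex 3.5 2.7 1.6
  endloop
 endfacet
 facet normal 0.558 -0.794 -0.241
  outer loop
   vertex 2.5 2.3 0.6
   vertex 3.5 2.7 1.6
   vertex 0.1 0.4 1.3
  endloop
 endfacet
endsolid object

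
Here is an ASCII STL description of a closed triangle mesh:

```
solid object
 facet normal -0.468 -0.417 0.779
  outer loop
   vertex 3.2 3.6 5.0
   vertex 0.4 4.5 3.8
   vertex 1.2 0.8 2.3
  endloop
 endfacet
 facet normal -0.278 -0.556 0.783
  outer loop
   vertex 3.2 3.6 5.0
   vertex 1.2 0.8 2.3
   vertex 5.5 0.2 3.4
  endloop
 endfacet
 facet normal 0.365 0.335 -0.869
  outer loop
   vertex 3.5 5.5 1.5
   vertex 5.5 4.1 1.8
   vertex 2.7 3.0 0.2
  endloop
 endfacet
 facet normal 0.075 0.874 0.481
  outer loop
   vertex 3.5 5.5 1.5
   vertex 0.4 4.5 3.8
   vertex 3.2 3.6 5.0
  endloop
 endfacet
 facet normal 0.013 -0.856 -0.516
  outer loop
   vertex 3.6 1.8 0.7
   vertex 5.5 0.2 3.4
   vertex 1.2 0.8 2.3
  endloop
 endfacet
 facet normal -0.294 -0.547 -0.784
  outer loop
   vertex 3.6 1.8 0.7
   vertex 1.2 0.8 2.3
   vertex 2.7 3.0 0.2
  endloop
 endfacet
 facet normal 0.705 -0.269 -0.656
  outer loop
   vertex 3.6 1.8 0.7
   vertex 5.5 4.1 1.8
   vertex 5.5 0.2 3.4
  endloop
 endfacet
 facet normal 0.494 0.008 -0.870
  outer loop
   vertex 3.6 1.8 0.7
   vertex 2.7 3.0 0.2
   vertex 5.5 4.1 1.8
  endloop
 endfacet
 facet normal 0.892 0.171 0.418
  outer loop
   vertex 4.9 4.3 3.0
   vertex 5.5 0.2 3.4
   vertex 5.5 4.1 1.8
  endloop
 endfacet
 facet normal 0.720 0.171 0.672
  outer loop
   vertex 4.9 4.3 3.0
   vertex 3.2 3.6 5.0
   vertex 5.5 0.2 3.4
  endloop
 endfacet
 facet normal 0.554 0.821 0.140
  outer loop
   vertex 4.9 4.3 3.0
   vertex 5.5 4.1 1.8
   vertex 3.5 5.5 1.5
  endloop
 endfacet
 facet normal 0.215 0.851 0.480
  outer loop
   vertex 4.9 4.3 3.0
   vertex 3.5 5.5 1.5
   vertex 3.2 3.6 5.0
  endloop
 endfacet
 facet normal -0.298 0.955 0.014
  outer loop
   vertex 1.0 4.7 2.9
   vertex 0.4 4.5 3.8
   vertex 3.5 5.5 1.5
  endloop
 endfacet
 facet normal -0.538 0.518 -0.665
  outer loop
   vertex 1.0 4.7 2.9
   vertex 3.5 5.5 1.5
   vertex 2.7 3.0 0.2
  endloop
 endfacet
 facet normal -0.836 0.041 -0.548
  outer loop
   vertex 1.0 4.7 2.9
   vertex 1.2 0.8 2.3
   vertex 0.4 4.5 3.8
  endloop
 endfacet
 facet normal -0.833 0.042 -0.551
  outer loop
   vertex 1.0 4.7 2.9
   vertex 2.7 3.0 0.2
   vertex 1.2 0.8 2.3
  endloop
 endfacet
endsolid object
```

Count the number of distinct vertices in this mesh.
10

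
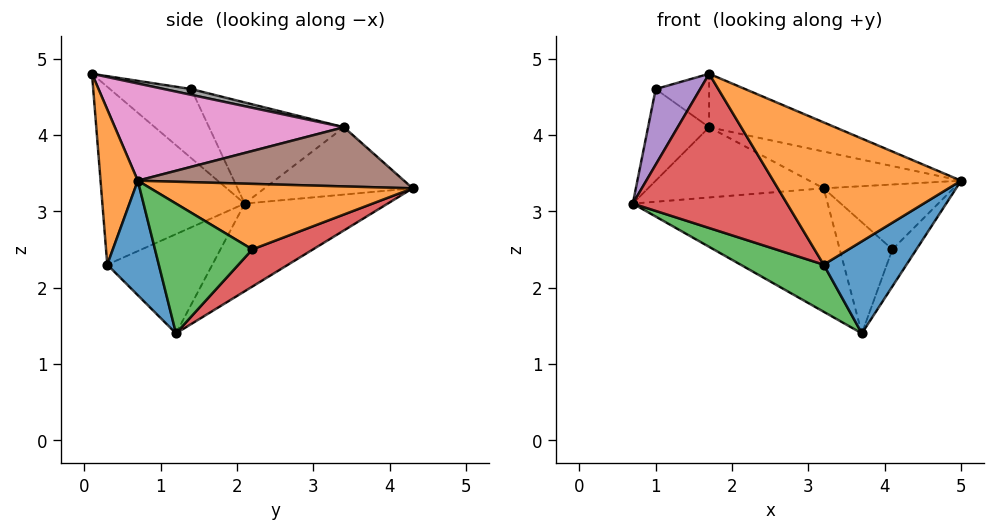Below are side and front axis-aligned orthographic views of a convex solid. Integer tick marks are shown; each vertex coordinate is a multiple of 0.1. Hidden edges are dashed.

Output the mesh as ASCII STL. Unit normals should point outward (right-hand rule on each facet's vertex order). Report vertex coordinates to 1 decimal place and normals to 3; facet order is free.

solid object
 facet normal -0.333 0.453 -0.827
  outer loop
   vertex 3.7 1.2 1.4
   vertex 0.7 2.1 3.1
   vertex 3.2 4.3 3.3
  endloop
 endfacet
 facet normal 0.885 0.438 -0.155
  outer loop
   vertex 4.1 2.2 2.5
   vertex 3.2 4.3 3.3
   vertex 5.0 0.7 3.4
  endloop
 endfacet
 facet normal 0.843 0.208 -0.496
  outer loop
   vertex 4.1 2.2 2.5
   vertex 5.0 0.7 3.4
   vertex 3.7 1.2 1.4
  endloop
 endfacet
 facet normal 0.570 0.494 -0.657
  outer loop
   vertex 4.1 2.2 2.5
   vertex 3.7 1.2 1.4
   vertex 3.2 4.3 3.3
  endloop
 endfacet
 facet normal -0.876 -0.479 -0.048
  outer loop
   vertex 1.0 1.4 4.6
   vertex 0.7 2.1 3.1
   vertex 1.7 0.1 4.8
  endloop
 endfacet
 facet normal 0.361 0.206 0.909
  outer loop
   vertex 1.7 3.4 4.1
   vertex 5.0 0.7 3.4
   vertex 3.2 4.3 3.3
  endloop
 endfacet
 facet normal 0.353 0.194 0.915
  outer loop
   vertex 1.7 3.4 4.1
   vertex 1.7 0.1 4.8
   vertex 5.0 0.7 3.4
  endloop
 endfacet
 facet normal 0.105 0.206 0.973
  outer loop
   vertex 1.7 3.4 4.1
   vertex 1.0 1.4 4.6
   vertex 1.7 0.1 4.8
  endloop
 endfacet
 facet normal -0.609 0.722 -0.329
  outer loop
   vertex 1.7 3.4 4.1
   vertex 3.2 4.3 3.3
   vertex 0.7 2.1 3.1
  endloop
 endfacet
 facet normal -0.853 0.386 0.351
  outer loop
   vertex 1.7 3.4 4.1
   vertex 0.7 2.1 3.1
   vertex 1.0 1.4 4.6
  endloop
 endfacet
 facet normal 0.462 -0.742 -0.486
  outer loop
   vertex 3.2 0.3 2.3
   vertex 3.7 1.2 1.4
   vertex 5.0 0.7 3.4
  endloop
 endfacet
 facet normal 0.194 -0.980 0.038
  outer loop
   vertex 3.2 0.3 2.3
   vertex 5.0 0.7 3.4
   vertex 1.7 0.1 4.8
  endloop
 endfacet
 facet normal -0.539 -0.426 -0.726
  outer loop
   vertex 3.2 0.3 2.3
   vertex 0.7 2.1 3.1
   vertex 3.7 1.2 1.4
  endloop
 endfacet
 facet normal -0.615 -0.666 -0.422
  outer loop
   vertex 3.2 0.3 2.3
   vertex 1.7 0.1 4.8
   vertex 0.7 2.1 3.1
  endloop
 endfacet
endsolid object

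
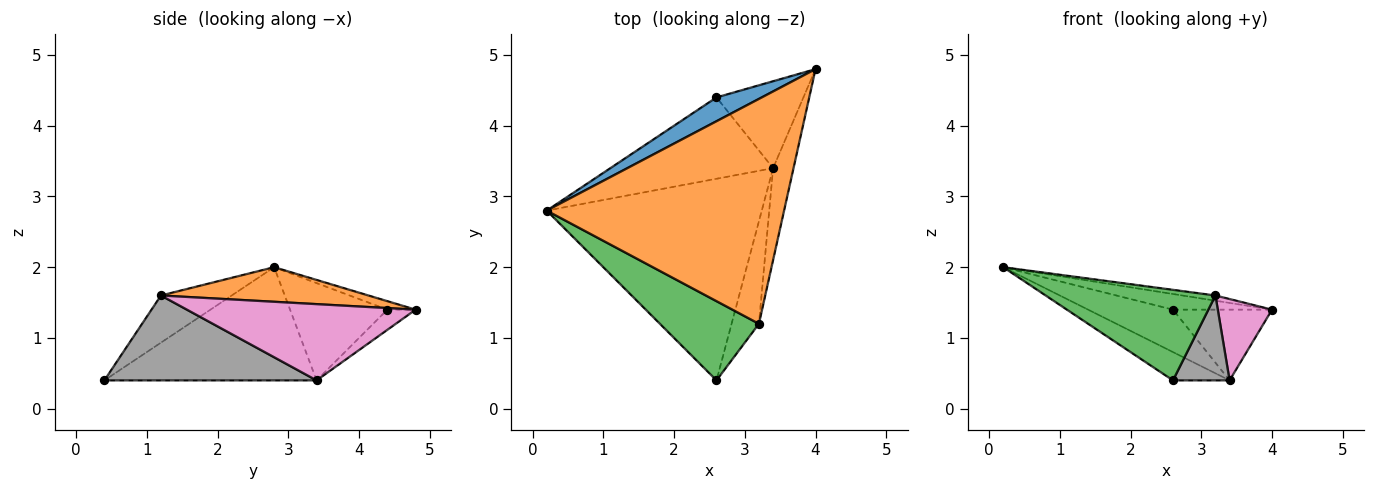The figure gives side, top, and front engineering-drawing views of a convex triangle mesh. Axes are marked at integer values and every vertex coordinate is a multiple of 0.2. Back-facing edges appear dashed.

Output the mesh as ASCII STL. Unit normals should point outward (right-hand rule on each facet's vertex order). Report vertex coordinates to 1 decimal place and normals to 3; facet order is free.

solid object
 facet normal -0.155 0.542 0.826
  outer loop
   vertex 2.6 4.4 1.4
   vertex 0.2 2.8 2.0
   vertex 4.0 4.8 1.4
  endloop
 endfacet
 facet normal 0.144 0.023 0.989
  outer loop
   vertex 3.2 1.2 1.6
   vertex 4.0 4.8 1.4
   vertex 0.2 2.8 2.0
  endloop
 endfacet
 facet normal -0.299 -0.718 0.628
  outer loop
   vertex 3.2 1.2 1.6
   vertex 0.2 2.8 2.0
   vertex 2.6 0.4 0.4
  endloop
 endfacet
 facet normal -0.462 0.123 -0.878
  outer loop
   vertex 3.4 3.4 0.4
   vertex 2.6 0.4 0.4
   vertex 0.2 2.8 2.0
  endloop
 endfacet
 facet normal -0.468 0.409 -0.783
  outer loop
   vertex 3.4 3.4 0.4
   vertex 0.2 2.8 2.0
   vertex 2.6 4.4 1.4
  endloop
 endfacet
 facet normal -0.177 0.621 -0.763
  outer loop
   vertex 3.4 3.4 0.4
   vertex 2.6 4.4 1.4
   vertex 4.0 4.8 1.4
  endloop
 endfacet
 facet normal 0.942 -0.223 -0.252
  outer loop
   vertex 3.4 3.4 0.4
   vertex 4.0 4.8 1.4
   vertex 3.2 1.2 1.6
  endloop
 endfacet
 facet normal 0.923 -0.246 -0.297
  outer loop
   vertex 3.4 3.4 0.4
   vertex 3.2 1.2 1.6
   vertex 2.6 0.4 0.4
  endloop
 endfacet
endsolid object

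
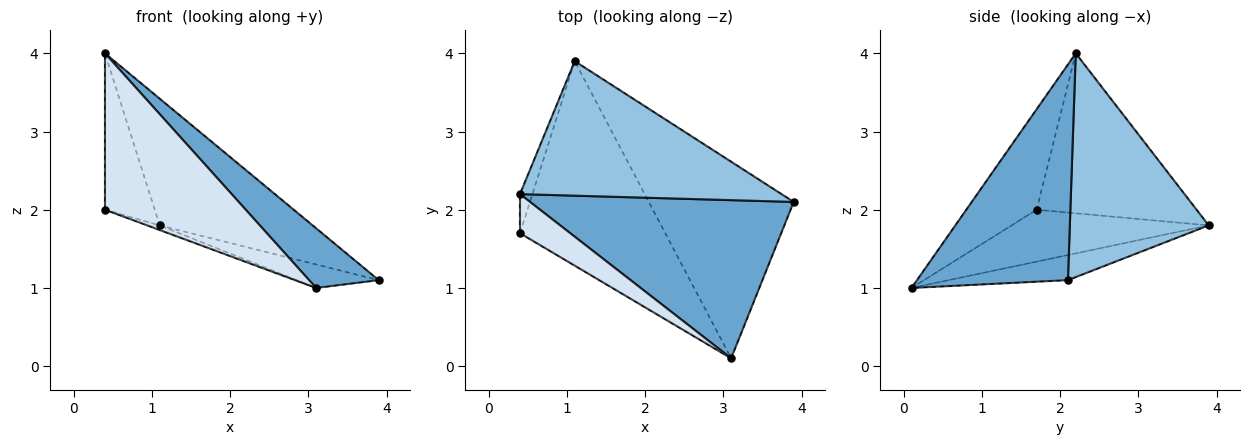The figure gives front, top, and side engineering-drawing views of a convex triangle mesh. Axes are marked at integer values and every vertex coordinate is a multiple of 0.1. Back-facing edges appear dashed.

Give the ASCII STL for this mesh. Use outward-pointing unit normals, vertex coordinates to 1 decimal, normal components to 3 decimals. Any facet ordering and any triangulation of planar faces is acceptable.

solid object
 facet normal 0.608 -0.280 0.743
  outer loop
   vertex 3.1 0.1 1.0
   vertex 3.9 2.1 1.1
   vertex 0.4 2.2 4.0
  endloop
 endfacet
 facet normal 0.529 0.582 0.618
  outer loop
   vertex 1.1 3.9 1.8
   vertex 0.4 2.2 4.0
   vertex 3.9 2.1 1.1
  endloop
 endfacet
 facet normal -0.170 0.117 -0.979
  outer loop
   vertex 1.1 3.9 1.8
   vertex 3.9 2.1 1.1
   vertex 3.1 0.1 1.0
  endloop
 endfacet
 facet normal -0.436 -0.873 0.218
  outer loop
   vertex 0.4 1.7 2.0
   vertex 3.1 0.1 1.0
   vertex 0.4 2.2 4.0
  endloop
 endfacet
 facet normal -0.952 0.296 -0.074
  outer loop
   vertex 0.4 1.7 2.0
   vertex 0.4 2.2 4.0
   vertex 1.1 3.9 1.8
  endloop
 endfacet
 facet normal -0.336 0.021 -0.942
  outer loop
   vertex 0.4 1.7 2.0
   vertex 1.1 3.9 1.8
   vertex 3.1 0.1 1.0
  endloop
 endfacet
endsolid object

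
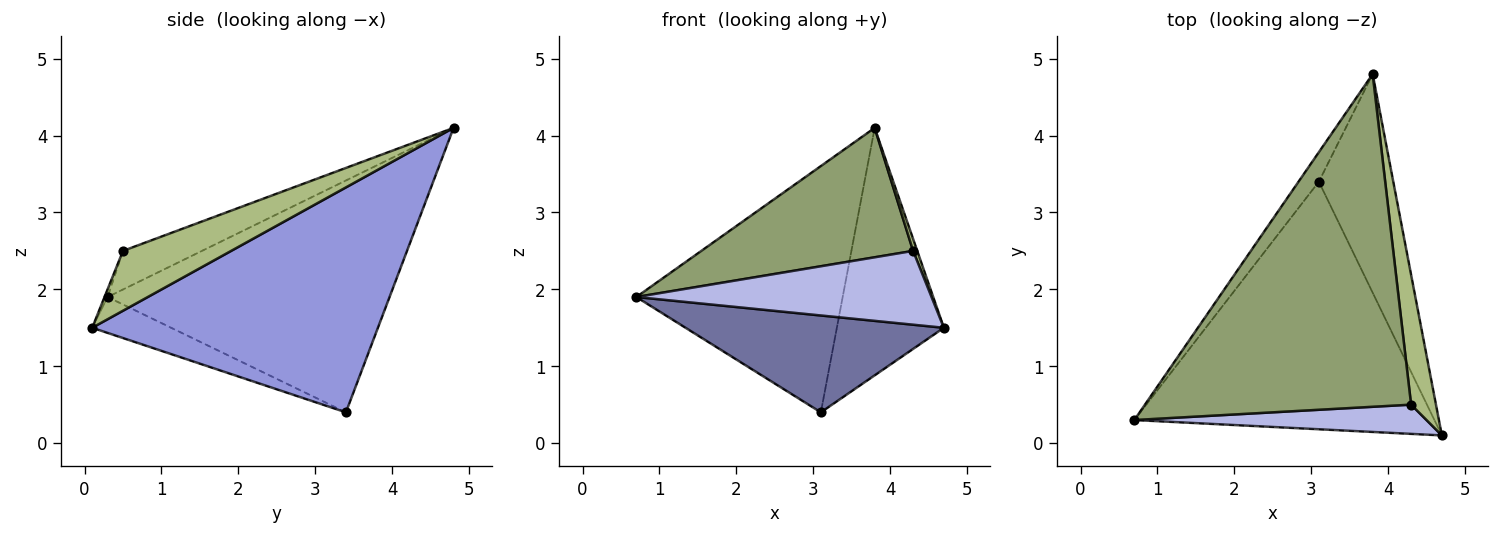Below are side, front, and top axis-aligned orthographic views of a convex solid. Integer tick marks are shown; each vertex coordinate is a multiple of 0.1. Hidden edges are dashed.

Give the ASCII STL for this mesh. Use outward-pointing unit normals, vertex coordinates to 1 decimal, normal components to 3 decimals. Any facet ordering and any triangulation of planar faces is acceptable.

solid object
 facet normal -0.111 -0.362 -0.926
  outer loop
   vertex 3.1 3.4 0.4
   vertex 4.7 0.1 1.5
   vertex 0.7 0.3 1.9
  endloop
 endfacet
 facet normal -0.805 0.589 -0.071
  outer loop
   vertex 3.1 3.4 0.4
   vertex 0.7 0.3 1.9
   vertex 3.8 4.8 4.1
  endloop
 endfacet
 facet normal 0.895 0.335 -0.296
  outer loop
   vertex 3.1 3.4 0.4
   vertex 3.8 4.8 4.1
   vertex 4.7 0.1 1.5
  endloop
 endfacet
 facet normal -0.010 -0.930 0.368
  outer loop
   vertex 4.3 0.5 2.5
   vertex 0.7 0.3 1.9
   vertex 4.7 0.1 1.5
  endloop
 endfacet
 facet normal -0.134 -0.359 0.924
  outer loop
   vertex 4.3 0.5 2.5
   vertex 3.8 4.8 4.1
   vertex 0.7 0.3 1.9
  endloop
 endfacet
 facet normal 0.923 -0.035 0.383
  outer loop
   vertex 4.3 0.5 2.5
   vertex 4.7 0.1 1.5
   vertex 3.8 4.8 4.1
  endloop
 endfacet
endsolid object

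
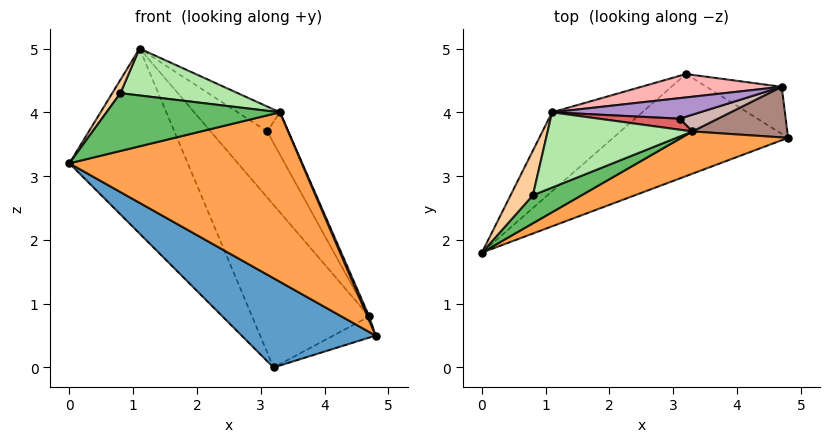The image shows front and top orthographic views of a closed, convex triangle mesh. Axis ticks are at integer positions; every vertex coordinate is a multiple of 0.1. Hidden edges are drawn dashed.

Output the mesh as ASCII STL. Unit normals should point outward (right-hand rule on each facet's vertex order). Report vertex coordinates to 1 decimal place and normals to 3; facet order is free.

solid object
 facet normal -0.174 -0.648 -0.741
  outer loop
   vertex 3.2 4.6 0.0
   vertex 4.8 3.6 0.5
   vertex 0.0 1.8 3.2
  endloop
 endfacet
 facet normal -0.768 0.590 -0.252
  outer loop
   vertex 3.2 4.6 0.0
   vertex 0.0 1.8 3.2
   vertex 1.1 4.0 5.0
  endloop
 endfacet
 facet normal 0.447 -0.868 0.216
  outer loop
   vertex 3.3 3.7 4.0
   vertex 0.0 1.8 3.2
   vertex 4.8 3.6 0.5
  endloop
 endfacet
 facet normal -0.706 -0.203 0.679
  outer loop
   vertex 0.8 2.7 4.3
   vertex 1.1 4.0 5.0
   vertex 0.0 1.8 3.2
  endloop
 endfacet
 facet normal 0.381 -0.832 0.403
  outer loop
   vertex 0.8 2.7 4.3
   vertex 0.0 1.8 3.2
   vertex 3.3 3.7 4.0
  endloop
 endfacet
 facet normal 0.299 -0.505 0.810
  outer loop
   vertex 0.8 2.7 4.3
   vertex 3.3 3.7 4.0
   vertex 1.1 4.0 5.0
  endloop
 endfacet
 facet normal 0.295 0.874 0.386
  outer loop
   vertex 3.1 3.9 3.7
   vertex 1.1 4.0 5.0
   vertex 3.3 3.7 4.0
  endloop
 endfacet
 facet normal 0.056 0.988 0.142
  outer loop
   vertex 4.7 4.4 0.8
   vertex 3.2 4.6 0.0
   vertex 1.1 4.0 5.0
  endloop
 endfacet
 facet normal 0.235 0.928 0.289
  outer loop
   vertex 4.7 4.4 0.8
   vertex 1.1 4.0 5.0
   vertex 3.1 3.9 3.7
  endloop
 endfacet
 facet normal 0.476 0.360 -0.802
  outer loop
   vertex 4.7 4.4 0.8
   vertex 4.8 3.6 0.5
   vertex 3.2 4.6 0.0
  endloop
 endfacet
 facet normal 0.918 -0.033 0.395
  outer loop
   vertex 4.7 4.4 0.8
   vertex 3.3 3.7 4.0
   vertex 4.8 3.6 0.5
  endloop
 endfacet
 facet normal 0.353 0.870 0.345
  outer loop
   vertex 4.7 4.4 0.8
   vertex 3.1 3.9 3.7
   vertex 3.3 3.7 4.0
  endloop
 endfacet
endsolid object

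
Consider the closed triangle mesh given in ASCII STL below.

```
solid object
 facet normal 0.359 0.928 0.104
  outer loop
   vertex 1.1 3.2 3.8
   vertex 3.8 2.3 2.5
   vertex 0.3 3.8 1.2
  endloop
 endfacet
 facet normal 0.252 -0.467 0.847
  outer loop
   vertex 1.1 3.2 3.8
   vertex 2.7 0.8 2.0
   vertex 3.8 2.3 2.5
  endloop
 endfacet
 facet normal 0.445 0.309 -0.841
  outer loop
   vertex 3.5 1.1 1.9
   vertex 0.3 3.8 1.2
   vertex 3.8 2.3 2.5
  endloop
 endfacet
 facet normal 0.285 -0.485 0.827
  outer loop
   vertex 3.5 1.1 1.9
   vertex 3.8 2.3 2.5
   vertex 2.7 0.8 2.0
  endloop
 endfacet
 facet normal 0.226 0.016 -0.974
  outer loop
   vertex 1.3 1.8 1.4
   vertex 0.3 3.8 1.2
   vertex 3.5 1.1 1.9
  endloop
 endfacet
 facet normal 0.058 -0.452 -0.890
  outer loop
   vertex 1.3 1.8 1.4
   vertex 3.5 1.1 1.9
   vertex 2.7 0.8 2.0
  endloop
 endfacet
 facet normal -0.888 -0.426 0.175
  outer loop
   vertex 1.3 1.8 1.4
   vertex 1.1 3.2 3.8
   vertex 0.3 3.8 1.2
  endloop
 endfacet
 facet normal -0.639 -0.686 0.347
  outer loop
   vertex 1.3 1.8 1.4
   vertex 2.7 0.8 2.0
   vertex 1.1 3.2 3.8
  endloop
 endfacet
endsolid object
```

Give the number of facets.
8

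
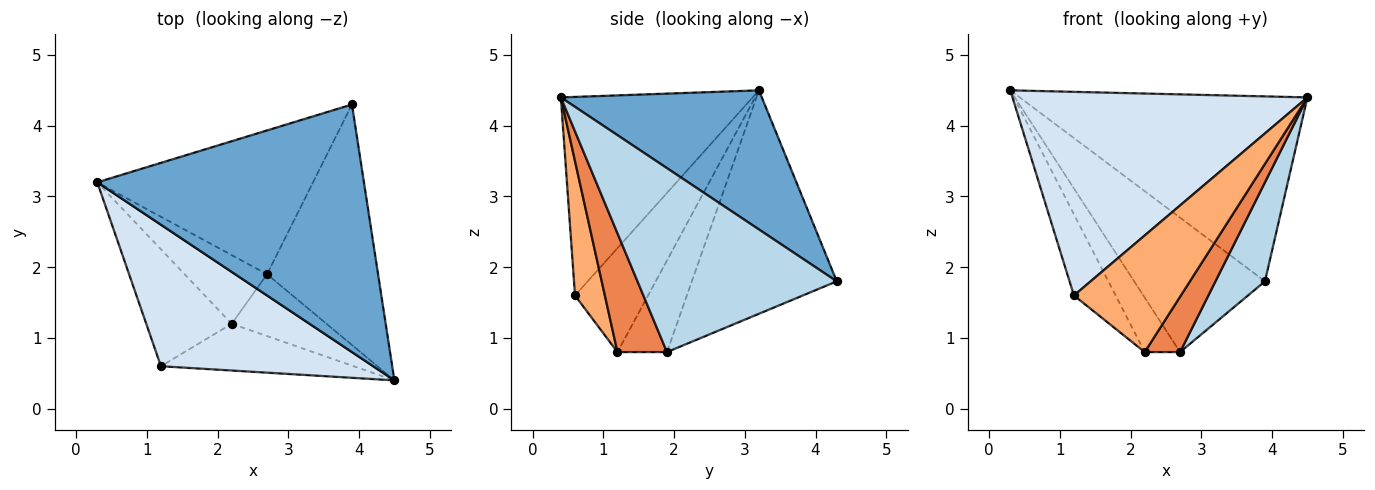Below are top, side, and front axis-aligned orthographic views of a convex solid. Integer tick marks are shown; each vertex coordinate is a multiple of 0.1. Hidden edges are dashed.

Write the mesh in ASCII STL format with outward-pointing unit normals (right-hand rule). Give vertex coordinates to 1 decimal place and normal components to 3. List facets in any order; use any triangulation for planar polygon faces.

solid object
 facet normal 0.386 0.552 0.739
  outer loop
   vertex 3.9 4.3 1.8
   vertex 0.3 3.2 4.5
   vertex 4.5 0.4 4.4
  endloop
 endfacet
 facet normal -0.603 0.544 -0.583
  outer loop
   vertex 2.7 1.9 0.8
   vertex 0.3 3.2 4.5
   vertex 3.9 4.3 1.8
  endloop
 endfacet
 facet normal 0.837 -0.208 -0.505
  outer loop
   vertex 2.7 1.9 0.8
   vertex 3.9 4.3 1.8
   vertex 4.5 0.4 4.4
  endloop
 endfacet
 facet normal -0.471 -0.724 0.503
  outer loop
   vertex 1.2 0.6 1.6
   vertex 4.5 0.4 4.4
   vertex 0.3 3.2 4.5
  endloop
 endfacet
 facet normal 0.683 -0.488 -0.544
  outer loop
   vertex 2.2 1.2 0.8
   vertex 2.7 1.9 0.8
   vertex 4.5 0.4 4.4
  endloop
 endfacet
 facet normal 0.251 -0.899 -0.360
  outer loop
   vertex 2.2 1.2 0.8
   vertex 4.5 0.4 4.4
   vertex 1.2 0.6 1.6
  endloop
 endfacet
 facet normal -0.657 0.469 -0.591
  outer loop
   vertex 2.2 1.2 0.8
   vertex 0.3 3.2 4.5
   vertex 2.7 1.9 0.8
  endloop
 endfacet
 facet normal -0.707 0.403 -0.581
  outer loop
   vertex 2.2 1.2 0.8
   vertex 1.2 0.6 1.6
   vertex 0.3 3.2 4.5
  endloop
 endfacet
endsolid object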